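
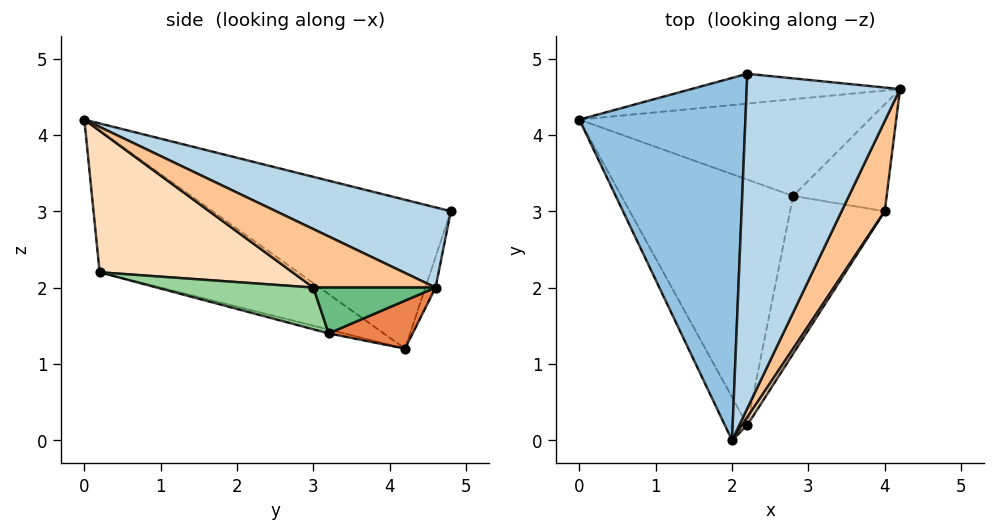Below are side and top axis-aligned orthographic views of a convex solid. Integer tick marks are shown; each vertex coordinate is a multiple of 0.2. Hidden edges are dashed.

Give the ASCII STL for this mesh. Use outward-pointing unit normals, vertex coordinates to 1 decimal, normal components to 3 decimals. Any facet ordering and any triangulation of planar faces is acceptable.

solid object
 facet normal -0.040 0.962 -0.272
  outer loop
   vertex 2.2 4.8 3.0
   vertex 4.2 4.6 2.0
   vertex 0.0 4.2 1.2
  endloop
 endfacet
 facet normal -0.653 0.209 0.728
  outer loop
   vertex 2.2 4.8 3.0
   vertex 0.0 4.2 1.2
   vertex 2.0 0.0 4.2
  endloop
 endfacet
 facet normal 0.454 0.198 0.869
  outer loop
   vertex 2.2 4.8 3.0
   vertex 2.0 0.0 4.2
   vertex 4.2 4.6 2.0
  endloop
 endfacet
 facet normal -0.853 -0.503 -0.136
  outer loop
   vertex 2.2 0.2 2.2
   vertex 2.0 0.0 4.2
   vertex 0.0 4.2 1.2
  endloop
 endfacet
 facet normal 0.158 0.251 -0.955
  outer loop
   vertex 2.8 3.2 1.4
   vertex 0.0 4.2 1.2
   vertex 4.2 4.6 2.0
  endloop
 endfacet
 facet normal -0.021 -0.254 -0.967
  outer loop
   vertex 2.8 3.2 1.4
   vertex 2.2 0.2 2.2
   vertex 0.0 4.2 1.2
  endloop
 endfacet
 facet normal 0.800 -0.100 0.591
  outer loop
   vertex 4.0 3.0 2.0
   vertex 4.2 4.6 2.0
   vertex 2.0 0.0 4.2
  endloop
 endfacet
 facet normal 0.842 -0.539 0.030
  outer loop
   vertex 4.0 3.0 2.0
   vertex 2.0 0.0 4.2
   vertex 2.2 0.2 2.2
  endloop
 endfacet
 facet normal 0.439 -0.055 -0.897
  outer loop
   vertex 4.0 3.0 2.0
   vertex 2.8 3.2 1.4
   vertex 4.2 4.6 2.0
  endloop
 endfacet
 facet normal 0.384 -0.309 -0.870
  outer loop
   vertex 4.0 3.0 2.0
   vertex 2.2 0.2 2.2
   vertex 2.8 3.2 1.4
  endloop
 endfacet
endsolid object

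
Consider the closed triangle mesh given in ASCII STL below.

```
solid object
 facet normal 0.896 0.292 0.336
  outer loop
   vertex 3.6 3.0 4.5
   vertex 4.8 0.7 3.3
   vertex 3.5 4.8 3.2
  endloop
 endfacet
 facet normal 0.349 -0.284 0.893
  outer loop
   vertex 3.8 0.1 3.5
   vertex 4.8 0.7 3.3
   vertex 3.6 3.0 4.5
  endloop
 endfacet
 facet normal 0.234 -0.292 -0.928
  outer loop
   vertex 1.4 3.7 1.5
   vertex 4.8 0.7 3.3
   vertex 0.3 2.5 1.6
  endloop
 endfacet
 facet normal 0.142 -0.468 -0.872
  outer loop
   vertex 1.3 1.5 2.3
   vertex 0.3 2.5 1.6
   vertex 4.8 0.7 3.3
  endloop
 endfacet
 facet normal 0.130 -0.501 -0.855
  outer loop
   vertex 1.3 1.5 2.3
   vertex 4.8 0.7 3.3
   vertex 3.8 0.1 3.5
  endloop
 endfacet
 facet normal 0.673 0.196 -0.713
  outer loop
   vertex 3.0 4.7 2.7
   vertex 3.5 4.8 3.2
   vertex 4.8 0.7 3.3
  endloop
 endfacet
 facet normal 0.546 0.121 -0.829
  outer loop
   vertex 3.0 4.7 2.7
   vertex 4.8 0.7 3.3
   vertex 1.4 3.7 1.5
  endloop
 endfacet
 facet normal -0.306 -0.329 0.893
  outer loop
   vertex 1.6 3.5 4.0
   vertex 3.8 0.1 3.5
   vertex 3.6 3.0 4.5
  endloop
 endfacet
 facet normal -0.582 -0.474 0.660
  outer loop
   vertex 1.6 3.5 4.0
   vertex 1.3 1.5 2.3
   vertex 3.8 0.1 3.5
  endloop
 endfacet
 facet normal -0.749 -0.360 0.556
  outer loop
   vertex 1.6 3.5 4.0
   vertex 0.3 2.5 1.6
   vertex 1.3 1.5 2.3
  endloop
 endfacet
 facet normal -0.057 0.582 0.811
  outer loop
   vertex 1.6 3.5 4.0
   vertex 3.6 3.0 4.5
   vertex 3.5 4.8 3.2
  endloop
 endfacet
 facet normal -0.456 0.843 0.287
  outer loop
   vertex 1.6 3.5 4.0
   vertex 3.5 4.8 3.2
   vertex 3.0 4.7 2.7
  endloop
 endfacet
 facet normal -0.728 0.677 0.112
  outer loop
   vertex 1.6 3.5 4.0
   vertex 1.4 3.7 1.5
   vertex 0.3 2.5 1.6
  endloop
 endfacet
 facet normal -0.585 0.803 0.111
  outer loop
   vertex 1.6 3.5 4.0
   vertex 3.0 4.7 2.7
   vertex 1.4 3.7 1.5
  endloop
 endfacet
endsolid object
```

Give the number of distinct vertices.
9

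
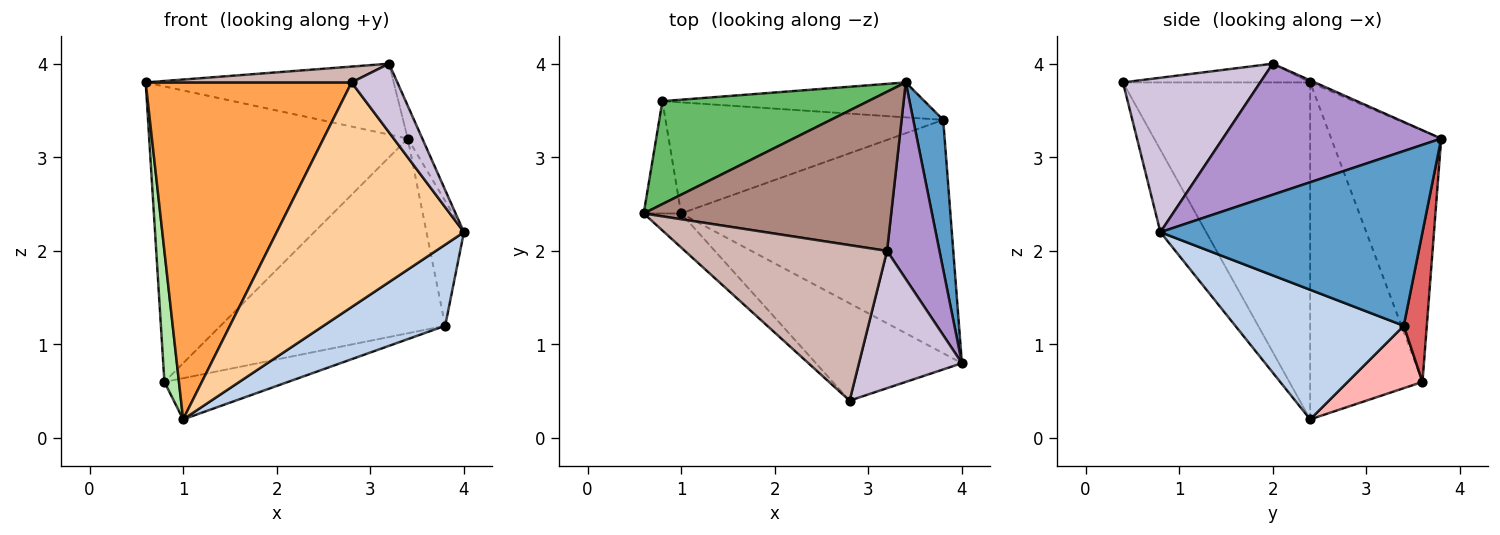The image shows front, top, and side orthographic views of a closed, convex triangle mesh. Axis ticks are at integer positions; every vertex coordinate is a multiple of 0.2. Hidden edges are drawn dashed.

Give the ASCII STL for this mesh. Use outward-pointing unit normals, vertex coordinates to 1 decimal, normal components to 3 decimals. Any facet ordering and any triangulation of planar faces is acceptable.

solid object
 facet normal 0.976 0.139 0.167
  outer loop
   vertex 3.8 3.4 1.2
   vertex 3.4 3.8 3.2
   vertex 4.0 0.8 2.2
  endloop
 endfacet
 facet normal 0.414 -0.299 -0.860
  outer loop
   vertex 3.8 3.4 1.2
   vertex 4.0 0.8 2.2
   vertex 1.0 2.4 0.2
  endloop
 endfacet
 facet normal -0.671 -0.738 -0.075
  outer loop
   vertex 2.8 0.4 3.8
   vertex 0.6 2.4 3.8
   vertex 1.0 2.4 0.2
  endloop
 endfacet
 facet normal -0.219 -0.895 -0.388
  outer loop
   vertex 2.8 0.4 3.8
   vertex 1.0 2.4 0.2
   vertex 4.0 0.8 2.2
  endloop
 endfacet
 facet normal -0.373 0.876 0.305
  outer loop
   vertex 0.8 3.6 0.6
   vertex 0.6 2.4 3.8
   vertex 3.4 3.8 3.2
  endloop
 endfacet
 facet normal -0.986 -0.128 -0.110
  outer loop
   vertex 0.8 3.6 0.6
   vertex 1.0 2.4 0.2
   vertex 0.6 2.4 3.8
  endloop
 endfacet
 facet normal 0.100 0.979 -0.176
  outer loop
   vertex 0.8 3.6 0.6
   vertex 3.4 3.8 3.2
   vertex 3.8 3.4 1.2
  endloop
 endfacet
 facet normal 0.206 0.340 -0.917
  outer loop
   vertex 0.8 3.6 0.6
   vertex 3.8 3.4 1.2
   vertex 1.0 2.4 0.2
  endloop
 endfacet
 facet normal 0.927 0.062 0.371
  outer loop
   vertex 3.2 2.0 4.0
   vertex 4.0 0.8 2.2
   vertex 3.4 3.8 3.2
  endloop
 endfacet
 facet normal 0.802 -0.267 0.535
  outer loop
   vertex 3.2 2.0 4.0
   vertex 2.8 0.4 3.8
   vertex 4.0 0.8 2.2
  endloop
 endfacet
 facet normal -0.008 0.407 0.913
  outer loop
   vertex 3.2 2.0 4.0
   vertex 3.4 3.8 3.2
   vertex 0.6 2.4 3.8
  endloop
 endfacet
 facet normal -0.092 -0.101 0.991
  outer loop
   vertex 3.2 2.0 4.0
   vertex 0.6 2.4 3.8
   vertex 2.8 0.4 3.8
  endloop
 endfacet
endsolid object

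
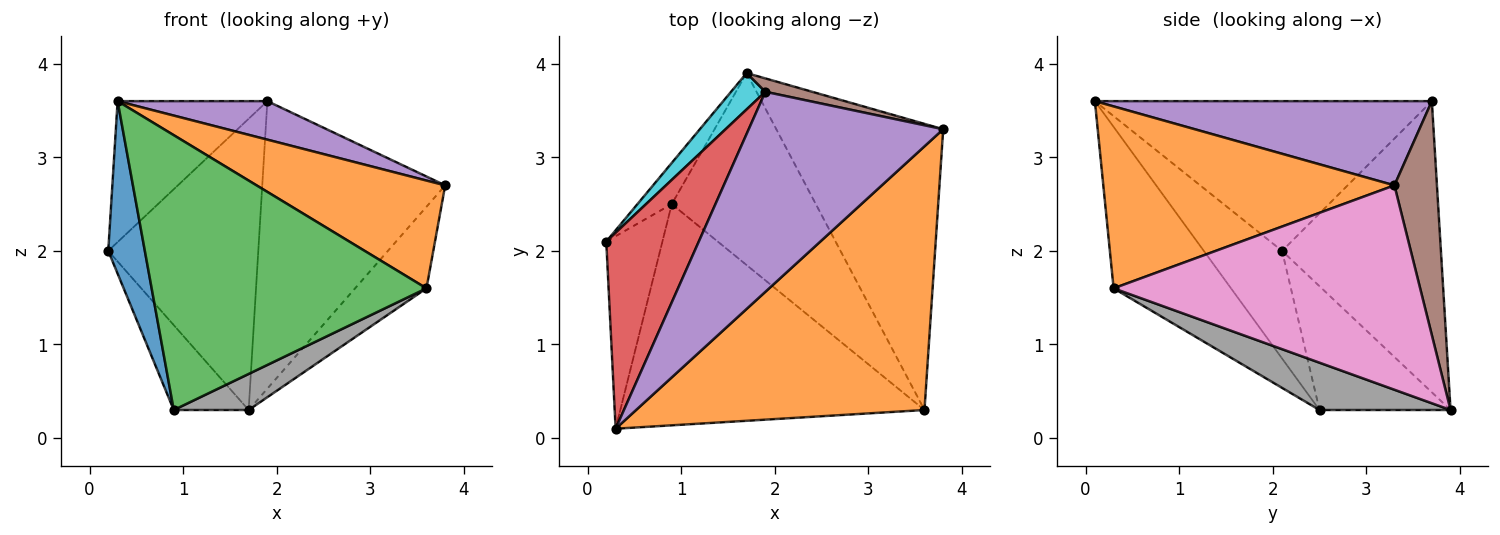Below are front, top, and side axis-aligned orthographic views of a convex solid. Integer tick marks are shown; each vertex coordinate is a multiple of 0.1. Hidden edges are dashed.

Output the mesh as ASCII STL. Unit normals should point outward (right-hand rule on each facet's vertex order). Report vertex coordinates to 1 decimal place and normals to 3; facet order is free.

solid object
 facet normal -0.819 -0.383 -0.427
  outer loop
   vertex 0.9 2.5 0.3
   vertex 0.3 0.1 3.6
   vertex 0.2 2.1 2.0
  endloop
 endfacet
 facet normal 0.504 -0.327 0.799
  outer loop
   vertex 3.6 0.3 1.6
   vertex 3.8 3.3 2.7
   vertex 0.3 0.1 3.6
  endloop
 endfacet
 facet normal -0.316 -0.739 -0.595
  outer loop
   vertex 3.6 0.3 1.6
   vertex 0.3 0.1 3.6
   vertex 0.9 2.5 0.3
  endloop
 endfacet
 facet normal -0.796 0.354 0.492
  outer loop
   vertex 1.9 3.7 3.6
   vertex 0.2 2.1 2.0
   vertex 0.3 0.1 3.6
  endloop
 endfacet
 facet normal 0.391 -0.174 0.904
  outer loop
   vertex 1.9 3.7 3.6
   vertex 0.3 0.1 3.6
   vertex 3.8 3.3 2.7
  endloop
 endfacet
 facet normal 0.226 0.973 0.045
  outer loop
   vertex 1.7 3.9 0.3
   vertex 1.9 3.7 3.6
   vertex 3.8 3.3 2.7
  endloop
 endfacet
 facet normal 0.762 0.177 -0.623
  outer loop
   vertex 1.7 3.9 0.3
   vertex 3.8 3.3 2.7
   vertex 3.6 0.3 1.6
  endloop
 endfacet
 facet normal 0.307 -0.176 -0.935
  outer loop
   vertex 1.7 3.9 0.3
   vertex 3.6 0.3 1.6
   vertex 0.9 2.5 0.3
  endloop
 endfacet
 facet normal -0.844 0.482 -0.234
  outer loop
   vertex 1.7 3.9 0.3
   vertex 0.9 2.5 0.3
   vertex 0.2 2.1 2.0
  endloop
 endfacet
 facet normal -0.724 0.684 0.085
  outer loop
   vertex 1.7 3.9 0.3
   vertex 0.2 2.1 2.0
   vertex 1.9 3.7 3.6
  endloop
 endfacet
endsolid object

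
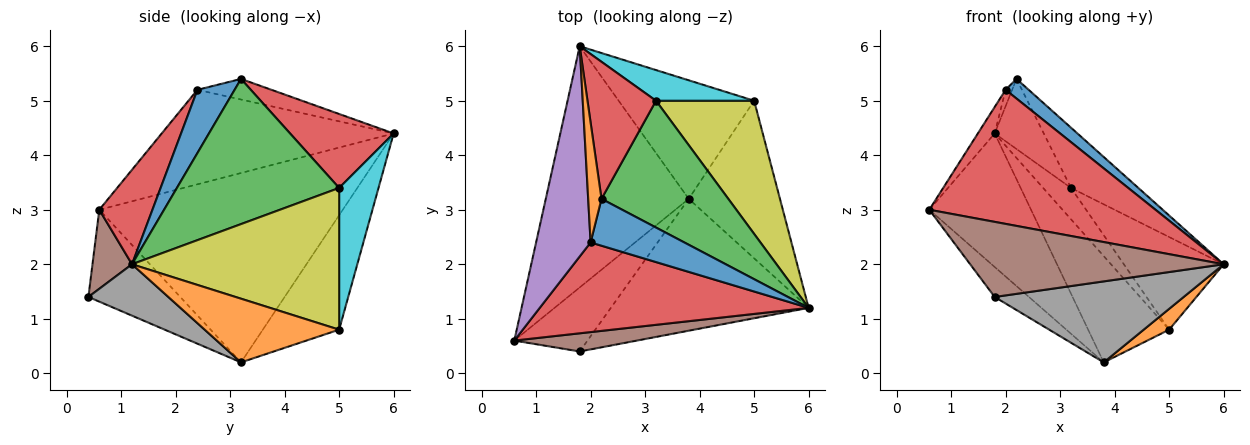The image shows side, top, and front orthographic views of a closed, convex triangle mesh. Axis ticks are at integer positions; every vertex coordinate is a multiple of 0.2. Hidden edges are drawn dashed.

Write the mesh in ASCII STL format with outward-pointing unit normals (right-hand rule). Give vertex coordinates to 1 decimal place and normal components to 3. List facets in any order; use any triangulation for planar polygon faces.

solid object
 facet normal -0.757 0.316 -0.571
  outer loop
   vertex 3.8 3.2 0.2
   vertex 0.6 0.6 3.0
   vertex 1.8 6.0 4.4
  endloop
 endfacet
 facet normal 0.569 -0.108 -0.815
  outer loop
   vertex 5.0 5.0 0.8
   vertex 6.0 1.2 2.0
   vertex 3.8 3.2 0.2
  endloop
 endfacet
 facet normal -0.532 0.565 -0.630
  outer loop
   vertex 5.0 5.0 0.8
   vertex 3.8 3.2 0.2
   vertex 1.8 6.0 4.4
  endloop
 endfacet
 facet normal 0.192 -0.816 0.546
  outer loop
   vertex 2.0 2.4 5.2
   vertex 0.6 0.6 3.0
   vertex 6.0 1.2 2.0
  endloop
 endfacet
 facet normal -0.864 0.063 0.499
  outer loop
   vertex 2.0 2.4 5.2
   vertex 1.8 6.0 4.4
   vertex 0.6 0.6 3.0
  endloop
 endfacet
 facet normal 0.150 -0.961 0.232
  outer loop
   vertex 1.8 0.4 1.4
   vertex 6.0 1.2 2.0
   vertex 0.6 0.6 3.0
  endloop
 endfacet
 facet normal -0.751 0.280 -0.598
  outer loop
   vertex 1.8 0.4 1.4
   vertex 0.6 0.6 3.0
   vertex 3.8 3.2 0.2
  endloop
 endfacet
 facet normal 0.216 -0.511 -0.832
  outer loop
   vertex 1.8 0.4 1.4
   vertex 3.8 3.2 0.2
   vertex 6.0 1.2 2.0
  endloop
 endfacet
 facet normal 0.764 0.368 0.529
  outer loop
   vertex 3.2 5.0 3.4
   vertex 6.0 1.2 2.0
   vertex 5.0 5.0 0.8
  endloop
 endfacet
 facet normal 0.711 0.503 0.492
  outer loop
   vertex 3.2 5.0 3.4
   vertex 5.0 5.0 0.8
   vertex 1.8 6.0 4.4
  endloop
 endfacet
 facet normal 0.528 -0.328 0.783
  outer loop
   vertex 2.2 3.2 5.4
   vertex 2.0 2.4 5.2
   vertex 6.0 1.2 2.0
  endloop
 endfacet
 facet normal -0.837 0.074 0.542
  outer loop
   vertex 2.2 3.2 5.4
   vertex 1.8 6.0 4.4
   vertex 2.0 2.4 5.2
  endloop
 endfacet
 facet normal 0.719 0.298 0.628
  outer loop
   vertex 2.2 3.2 5.4
   vertex 6.0 1.2 2.0
   vertex 3.2 5.0 3.4
  endloop
 endfacet
 facet normal 0.693 0.328 0.642
  outer loop
   vertex 2.2 3.2 5.4
   vertex 3.2 5.0 3.4
   vertex 1.8 6.0 4.4
  endloop
 endfacet
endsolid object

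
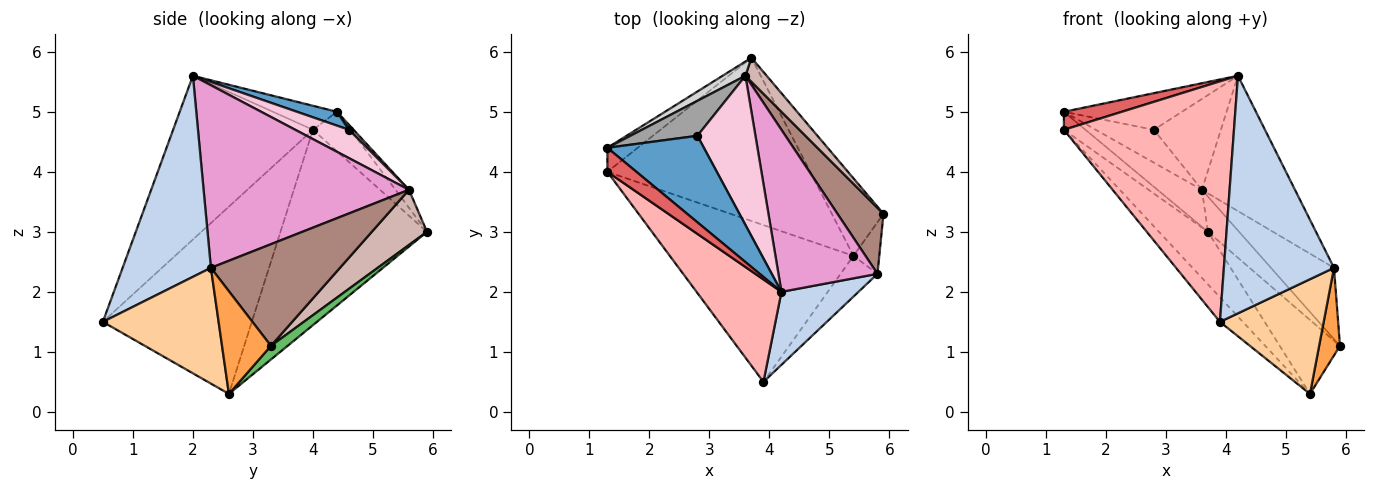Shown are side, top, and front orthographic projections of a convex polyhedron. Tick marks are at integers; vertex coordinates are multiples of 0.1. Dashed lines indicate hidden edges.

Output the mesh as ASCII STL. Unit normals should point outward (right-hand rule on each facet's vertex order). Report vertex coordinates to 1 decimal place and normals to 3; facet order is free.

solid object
 facet normal 0.131 0.387 0.913
  outer loop
   vertex 2.8 4.6 4.7
   vertex 1.3 4.4 5.0
   vertex 4.2 2.0 5.6
  endloop
 endfacet
 facet normal 0.608 -0.759 0.233
  outer loop
   vertex 5.8 2.3 2.4
   vertex 4.2 2.0 5.6
   vertex 3.9 0.5 1.5
  endloop
 endfacet
 facet normal 0.896 -0.383 -0.225
  outer loop
   vertex 5.8 2.3 2.4
   vertex 5.4 2.6 0.3
   vertex 5.9 3.3 1.1
  endloop
 endfacet
 facet normal 0.725 -0.649 -0.231
  outer loop
   vertex 5.8 2.3 2.4
   vertex 3.9 0.5 1.5
   vertex 5.4 2.6 0.3
  endloop
 endfacet
 facet normal 0.188 0.678 -0.711
  outer loop
   vertex 3.7 5.9 3.0
   vertex 5.9 3.3 1.1
   vertex 5.4 2.6 0.3
  endloop
 endfacet
 facet normal -0.710 0.109 -0.696
  outer loop
   vertex 1.3 4.0 4.7
   vertex 5.4 2.6 0.3
   vertex 3.9 0.5 1.5
  endloop
 endfacet
 facet normal -0.552 -0.500 0.667
  outer loop
   vertex 1.3 4.0 4.7
   vertex 4.2 2.0 5.6
   vertex 1.3 4.4 5.0
  endloop
 endfacet
 facet normal -0.603 -0.734 0.313
  outer loop
   vertex 1.3 4.0 4.7
   vertex 3.9 0.5 1.5
   vertex 4.2 2.0 5.6
  endloop
 endfacet
 facet normal -0.721 0.416 -0.554
  outer loop
   vertex 1.3 4.0 4.7
   vertex 1.3 4.4 5.0
   vertex 3.7 5.9 3.0
  endloop
 endfacet
 facet normal -0.676 0.226 -0.702
  outer loop
   vertex 1.3 4.0 4.7
   vertex 3.7 5.9 3.0
   vertex 5.4 2.6 0.3
  endloop
 endfacet
 facet normal 0.832 0.407 0.377
  outer loop
   vertex 3.6 5.6 3.7
   vertex 5.8 2.3 2.4
   vertex 5.9 3.3 1.1
  endloop
 endfacet
 facet normal 0.826 0.466 0.318
  outer loop
   vertex 3.6 5.6 3.7
   vertex 5.9 3.3 1.1
   vertex 3.7 5.9 3.0
  endloop
 endfacet
 facet normal 0.817 0.370 0.443
  outer loop
   vertex 3.6 5.6 3.7
   vertex 4.2 2.0 5.6
   vertex 5.8 2.3 2.4
  endloop
 endfacet
 facet normal 0.385 0.480 0.788
  outer loop
   vertex 3.6 5.6 3.7
   vertex 2.8 4.6 4.7
   vertex 4.2 2.0 5.6
  endloop
 endfacet
 facet normal 0.054 0.684 0.727
  outer loop
   vertex 3.6 5.6 3.7
   vertex 1.3 4.4 5.0
   vertex 2.8 4.6 4.7
  endloop
 endfacet
 facet normal -0.273 0.898 0.346
  outer loop
   vertex 3.6 5.6 3.7
   vertex 3.7 5.9 3.0
   vertex 1.3 4.4 5.0
  endloop
 endfacet
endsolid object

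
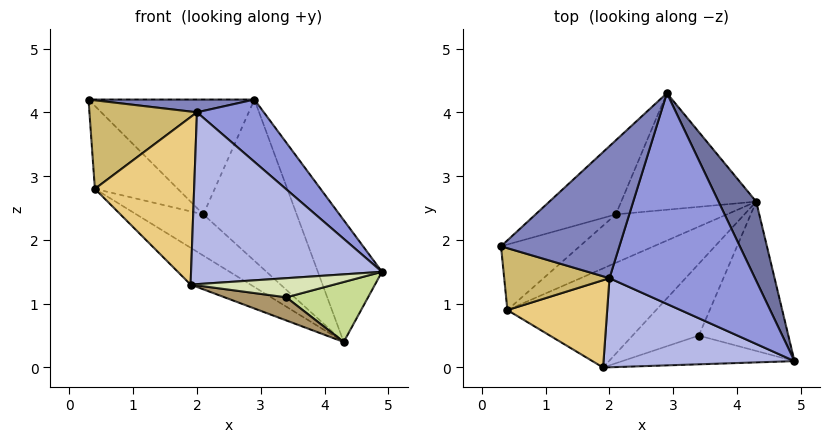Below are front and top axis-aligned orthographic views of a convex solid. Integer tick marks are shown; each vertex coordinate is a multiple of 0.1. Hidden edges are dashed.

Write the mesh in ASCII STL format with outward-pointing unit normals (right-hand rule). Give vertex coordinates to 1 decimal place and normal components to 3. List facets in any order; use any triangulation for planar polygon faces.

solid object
 facet normal 0.928 0.312 0.202
  outer loop
   vertex 4.3 2.6 0.4
   vertex 2.9 4.3 4.2
   vertex 4.9 0.1 1.5
  endloop
 endfacet
 facet normal 0.088 -0.096 0.991
  outer loop
   vertex 2.0 1.4 4.0
   vertex 2.9 4.3 4.2
   vertex 0.3 1.9 4.2
  endloop
 endfacet
 facet normal 0.573 -0.232 0.786
  outer loop
   vertex 2.0 1.4 4.0
   vertex 4.9 0.1 1.5
   vertex 2.9 4.3 4.2
  endloop
 endfacet
 facet normal -0.001 -0.888 0.460
  outer loop
   vertex 2.0 1.4 4.0
   vertex 1.9 0.0 1.3
   vertex 4.9 0.1 1.5
  endloop
 endfacet
 facet normal -0.613 0.664 -0.428
  outer loop
   vertex 2.1 2.4 2.4
   vertex 0.3 1.9 4.2
   vertex 2.9 4.3 4.2
  endloop
 endfacet
 facet normal -0.518 0.693 -0.501
  outer loop
   vertex 2.1 2.4 2.4
   vertex 2.9 4.3 4.2
   vertex 4.3 2.6 0.4
  endloop
 endfacet
 facet normal 0.146 -0.369 -0.918
  outer loop
   vertex 3.4 0.5 1.1
   vertex 4.3 2.6 0.4
   vertex 4.9 0.1 1.5
  endloop
 endfacet
 facet normal 0.074 -0.553 -0.830
  outer loop
   vertex 3.4 0.5 1.1
   vertex 4.9 0.1 1.5
   vertex 1.9 0.0 1.3
  endloop
 endfacet
 facet normal -0.025 -0.307 -0.952
  outer loop
   vertex 3.4 0.5 1.1
   vertex 1.9 0.0 1.3
   vertex 4.3 2.6 0.4
  endloop
 endfacet
 facet normal -0.171 -0.807 0.565
  outer loop
   vertex 0.4 0.9 2.8
   vertex 2.0 1.4 4.0
   vertex 0.3 1.9 4.2
  endloop
 endfacet
 facet normal -0.070 -0.885 0.461
  outer loop
   vertex 0.4 0.9 2.8
   vertex 1.9 0.0 1.3
   vertex 2.0 1.4 4.0
  endloop
 endfacet
 facet normal -0.642 0.601 -0.475
  outer loop
   vertex 0.4 0.9 2.8
   vertex 0.3 1.9 4.2
   vertex 2.1 2.4 2.4
  endloop
 endfacet
 facet normal -0.589 0.281 -0.758
  outer loop
   vertex 0.4 0.9 2.8
   vertex 4.3 2.6 0.4
   vertex 1.9 0.0 1.3
  endloop
 endfacet
 facet normal -0.601 0.518 -0.609
  outer loop
   vertex 0.4 0.9 2.8
   vertex 2.1 2.4 2.4
   vertex 4.3 2.6 0.4
  endloop
 endfacet
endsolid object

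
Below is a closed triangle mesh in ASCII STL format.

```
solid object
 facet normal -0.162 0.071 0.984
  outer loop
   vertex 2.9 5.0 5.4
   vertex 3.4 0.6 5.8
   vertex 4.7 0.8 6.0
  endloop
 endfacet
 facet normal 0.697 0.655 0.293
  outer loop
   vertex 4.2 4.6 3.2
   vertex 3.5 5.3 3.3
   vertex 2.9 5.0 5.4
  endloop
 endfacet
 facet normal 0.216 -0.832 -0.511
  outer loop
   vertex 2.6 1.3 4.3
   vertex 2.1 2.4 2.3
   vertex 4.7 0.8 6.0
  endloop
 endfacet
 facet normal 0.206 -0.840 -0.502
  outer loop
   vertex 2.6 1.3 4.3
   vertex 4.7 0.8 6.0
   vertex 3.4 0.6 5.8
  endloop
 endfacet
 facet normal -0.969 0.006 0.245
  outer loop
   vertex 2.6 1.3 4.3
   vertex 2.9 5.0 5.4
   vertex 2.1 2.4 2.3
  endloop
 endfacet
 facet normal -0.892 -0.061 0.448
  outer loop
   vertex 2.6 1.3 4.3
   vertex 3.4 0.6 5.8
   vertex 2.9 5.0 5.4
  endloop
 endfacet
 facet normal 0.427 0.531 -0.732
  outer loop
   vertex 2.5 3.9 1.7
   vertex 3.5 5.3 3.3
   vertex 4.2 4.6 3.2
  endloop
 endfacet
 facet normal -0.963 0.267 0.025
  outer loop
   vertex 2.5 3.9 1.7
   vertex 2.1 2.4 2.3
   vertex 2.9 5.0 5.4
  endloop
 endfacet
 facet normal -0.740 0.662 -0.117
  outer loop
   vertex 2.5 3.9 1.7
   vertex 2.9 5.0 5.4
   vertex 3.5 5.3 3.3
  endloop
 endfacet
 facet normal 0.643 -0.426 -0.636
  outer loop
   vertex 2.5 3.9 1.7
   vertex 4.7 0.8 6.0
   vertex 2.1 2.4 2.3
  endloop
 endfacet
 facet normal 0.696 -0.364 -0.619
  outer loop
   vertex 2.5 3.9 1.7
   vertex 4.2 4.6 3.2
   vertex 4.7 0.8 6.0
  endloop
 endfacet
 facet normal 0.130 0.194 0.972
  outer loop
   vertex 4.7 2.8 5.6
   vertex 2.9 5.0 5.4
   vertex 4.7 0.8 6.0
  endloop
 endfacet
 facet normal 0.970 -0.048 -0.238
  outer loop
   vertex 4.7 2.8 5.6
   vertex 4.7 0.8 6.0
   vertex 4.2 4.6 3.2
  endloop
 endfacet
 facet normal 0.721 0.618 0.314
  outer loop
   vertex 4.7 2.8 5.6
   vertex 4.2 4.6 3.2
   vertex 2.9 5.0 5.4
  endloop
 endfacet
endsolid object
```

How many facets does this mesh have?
14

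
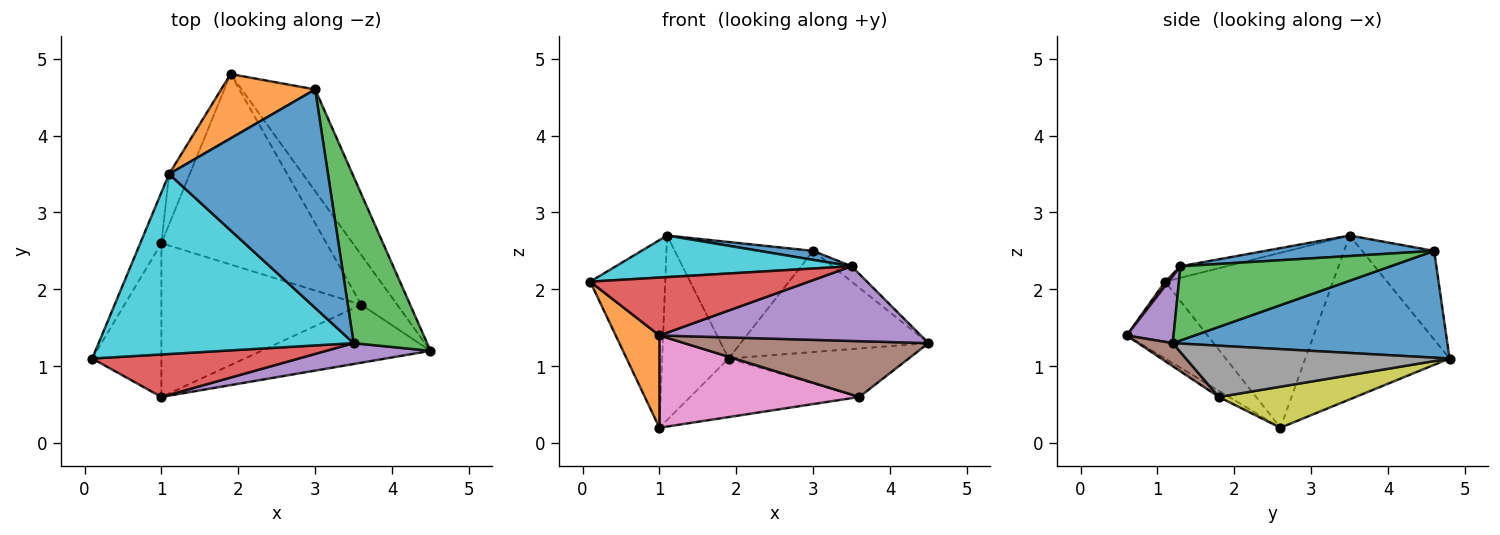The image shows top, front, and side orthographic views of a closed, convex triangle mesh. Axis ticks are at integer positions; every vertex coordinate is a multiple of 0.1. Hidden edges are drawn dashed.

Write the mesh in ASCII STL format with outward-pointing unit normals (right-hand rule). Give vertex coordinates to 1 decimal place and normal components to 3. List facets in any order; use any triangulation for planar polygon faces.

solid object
 facet normal 0.718 0.491 -0.494
  outer loop
   vertex 3.0 4.6 2.5
   vertex 4.5 1.2 1.3
   vertex 1.9 4.8 1.1
  endloop
 endfacet
 facet normal -0.690 -0.372 -0.621
  outer loop
   vertex 1.0 0.6 1.4
   vertex 0.1 1.1 2.1
   vertex 1.0 2.6 0.2
  endloop
 endfacet
 facet normal 0.709 0.065 0.702
  outer loop
   vertex 3.5 1.3 2.3
   vertex 4.5 1.2 1.3
   vertex 3.0 4.6 2.5
  endloop
 endfacet
 facet normal 0.013 -0.806 0.592
  outer loop
   vertex 3.5 1.3 2.3
   vertex 0.1 1.1 2.1
   vertex 1.0 0.6 1.4
  endloop
 endfacet
 facet normal 0.170 -0.949 0.265
  outer loop
   vertex 3.5 1.3 2.3
   vertex 1.0 0.6 1.4
   vertex 4.5 1.2 1.3
  endloop
 endfacet
 facet normal 0.098 -0.690 -0.717
  outer loop
   vertex 3.6 1.8 0.6
   vertex 4.5 1.2 1.3
   vertex 1.0 0.6 1.4
  endloop
 endfacet
 facet normal -0.026 -0.514 -0.857
  outer loop
   vertex 3.6 1.8 0.6
   vertex 1.0 0.6 1.4
   vertex 1.0 2.6 0.2
  endloop
 endfacet
 facet normal 0.715 0.488 -0.500
  outer loop
   vertex 3.6 1.8 0.6
   vertex 1.9 4.8 1.1
   vertex 4.5 1.2 1.3
  endloop
 endfacet
 facet normal 0.231 0.286 -0.930
  outer loop
   vertex 3.6 1.8 0.6
   vertex 1.0 2.6 0.2
   vertex 1.9 4.8 1.1
  endloop
 endfacet
 facet normal -0.044 -0.225 0.973
  outer loop
   vertex 1.1 3.5 2.7
   vertex 0.1 1.1 2.1
   vertex 3.5 1.3 2.3
  endloop
 endfacet
 facet normal 0.128 -0.041 0.991
  outer loop
   vertex 1.1 3.5 2.7
   vertex 3.5 1.3 2.3
   vertex 3.0 4.6 2.5
  endloop
 endfacet
 facet normal -0.415 0.797 0.440
  outer loop
   vertex 1.1 3.5 2.7
   vertex 3.0 4.6 2.5
   vertex 1.9 4.8 1.1
  endloop
 endfacet
 facet normal -0.907 0.406 -0.110
  outer loop
   vertex 1.1 3.5 2.7
   vertex 1.0 2.6 0.2
   vertex 0.1 1.1 2.1
  endloop
 endfacet
 facet normal -0.902 0.416 -0.114
  outer loop
   vertex 1.1 3.5 2.7
   vertex 1.9 4.8 1.1
   vertex 1.0 2.6 0.2
  endloop
 endfacet
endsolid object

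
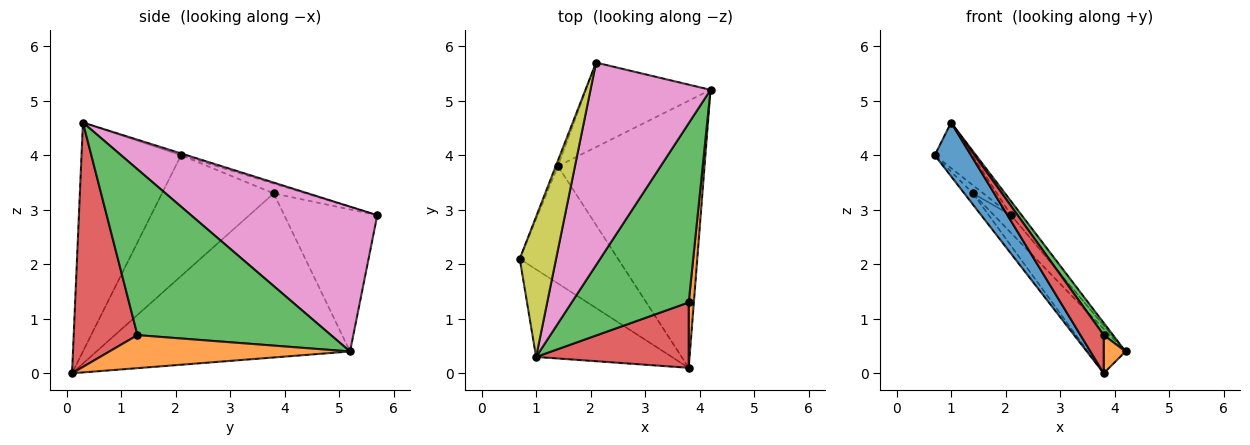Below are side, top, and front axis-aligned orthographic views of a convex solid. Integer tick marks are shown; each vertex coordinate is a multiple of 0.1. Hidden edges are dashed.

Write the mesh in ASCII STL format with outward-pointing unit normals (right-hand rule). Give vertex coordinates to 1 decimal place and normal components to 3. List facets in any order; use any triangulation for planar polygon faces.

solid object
 facet normal -0.821 -0.299 -0.487
  outer loop
   vertex 1.0 0.3 4.6
   vertex 0.7 2.1 4.0
   vertex 3.8 0.1 0.0
  endloop
 endfacet
 facet normal 0.984 -0.089 0.153
  outer loop
   vertex 3.8 1.3 0.7
   vertex 3.8 0.1 0.0
   vertex 4.2 5.2 0.4
  endloop
 endfacet
 facet normal 0.816 -0.039 0.576
  outer loop
   vertex 3.8 1.3 0.7
   vertex 4.2 5.2 0.4
   vertex 1.0 0.3 4.6
  endloop
 endfacet
 facet normal 0.810 -0.295 0.506
  outer loop
   vertex 3.8 1.3 0.7
   vertex 1.0 0.3 4.6
   vertex 3.8 0.1 0.0
  endloop
 endfacet
 facet normal -0.774 0.059 -0.630
  outer loop
   vertex 1.4 3.8 3.3
   vertex 3.8 0.1 0.0
   vertex 0.7 2.1 4.0
  endloop
 endfacet
 facet normal -0.741 0.110 -0.662
  outer loop
   vertex 1.4 3.8 3.3
   vertex 4.2 5.2 0.4
   vertex 3.8 0.1 0.0
  endloop
 endfacet
 facet normal 0.769 0.044 0.637
  outer loop
   vertex 2.1 5.7 2.9
   vertex 1.0 0.3 4.6
   vertex 4.2 5.2 0.4
  endloop
 endfacet
 facet normal -0.745 0.137 -0.653
  outer loop
   vertex 2.1 5.7 2.9
   vertex 4.2 5.2 0.4
   vertex 1.4 3.8 3.3
  endloop
 endfacet
 facet normal -0.047 0.309 0.950
  outer loop
   vertex 2.1 5.7 2.9
   vertex 0.7 2.1 4.0
   vertex 1.0 0.3 4.6
  endloop
 endfacet
 facet normal -0.932 0.301 -0.201
  outer loop
   vertex 2.1 5.7 2.9
   vertex 1.4 3.8 3.3
   vertex 0.7 2.1 4.0
  endloop
 endfacet
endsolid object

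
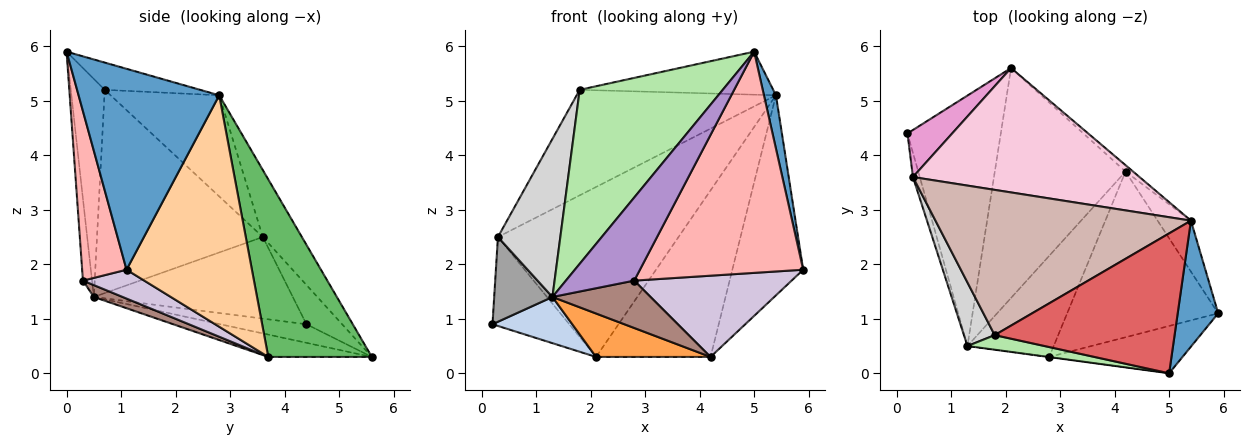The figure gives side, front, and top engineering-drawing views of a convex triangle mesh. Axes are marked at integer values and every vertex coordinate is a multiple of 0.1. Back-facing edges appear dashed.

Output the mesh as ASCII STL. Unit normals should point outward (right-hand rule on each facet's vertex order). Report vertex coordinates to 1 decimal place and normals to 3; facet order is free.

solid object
 facet normal 0.977 -0.083 0.197
  outer loop
   vertex 5.4 2.8 5.1
   vertex 5.0 0.0 5.9
   vertex 5.9 1.1 1.9
  endloop
 endfacet
 facet normal -0.192 -0.178 -0.965
  outer loop
   vertex 1.3 0.5 1.4
   vertex 0.2 4.4 0.9
   vertex 2.1 5.6 0.3
  endloop
 endfacet
 facet normal -0.166 -0.183 -0.969
  outer loop
   vertex 4.2 3.7 0.3
   vertex 1.3 0.5 1.4
   vertex 2.1 5.6 0.3
  endloop
 endfacet
 facet normal 0.864 0.488 -0.124
  outer loop
   vertex 4.2 3.7 0.3
   vertex 5.4 2.8 5.1
   vertex 5.9 1.1 1.9
  endloop
 endfacet
 facet normal 0.671 0.741 -0.029
  outer loop
   vertex 4.2 3.7 0.3
   vertex 2.1 5.6 0.3
   vertex 5.4 2.8 5.1
  endloop
 endfacet
 facet normal -0.230 -0.970 0.081
  outer loop
   vertex 1.8 0.7 5.2
   vertex 1.3 0.5 1.4
   vertex 5.0 0.0 5.9
  endloop
 endfacet
 facet normal -0.143 0.291 0.946
  outer loop
   vertex 1.8 0.7 5.2
   vertex 5.0 0.0 5.9
   vertex 5.4 2.8 5.1
  endloop
 endfacet
 facet normal 0.257 -0.945 -0.202
  outer loop
   vertex 2.8 0.3 1.7
   vertex 5.9 1.1 1.9
   vertex 5.0 0.0 5.9
  endloop
 endfacet
 facet normal -0.132 -0.991 -0.002
  outer loop
   vertex 2.8 0.3 1.7
   vertex 5.0 0.0 5.9
   vertex 1.3 0.5 1.4
  endloop
 endfacet
 facet normal 0.169 -0.434 -0.885
  outer loop
   vertex 2.8 0.3 1.7
   vertex 4.2 3.7 0.3
   vertex 5.9 1.1 1.9
  endloop
 endfacet
 facet normal 0.124 -0.421 -0.899
  outer loop
   vertex 2.8 0.3 1.7
   vertex 1.3 0.5 1.4
   vertex 4.2 3.7 0.3
  endloop
 endfacet
 facet normal -0.305 0.560 0.771
  outer loop
   vertex 0.3 3.6 2.5
   vertex 1.8 0.7 5.2
   vertex 5.4 2.8 5.1
  endloop
 endfacet
 facet normal -0.380 0.818 0.433
  outer loop
   vertex 0.3 3.6 2.5
   vertex 2.1 5.6 0.3
   vertex 0.2 4.4 0.9
  endloop
 endfacet
 facet normal -0.172 0.795 0.582
  outer loop
   vertex 0.3 3.6 2.5
   vertex 5.4 2.8 5.1
   vertex 2.1 5.6 0.3
  endloop
 endfacet
 facet normal -0.957 -0.280 -0.080
  outer loop
   vertex 0.3 3.6 2.5
   vertex 0.2 4.4 0.9
   vertex 1.3 0.5 1.4
  endloop
 endfacet
 facet normal -0.927 -0.349 0.140
  outer loop
   vertex 0.3 3.6 2.5
   vertex 1.3 0.5 1.4
   vertex 1.8 0.7 5.2
  endloop
 endfacet
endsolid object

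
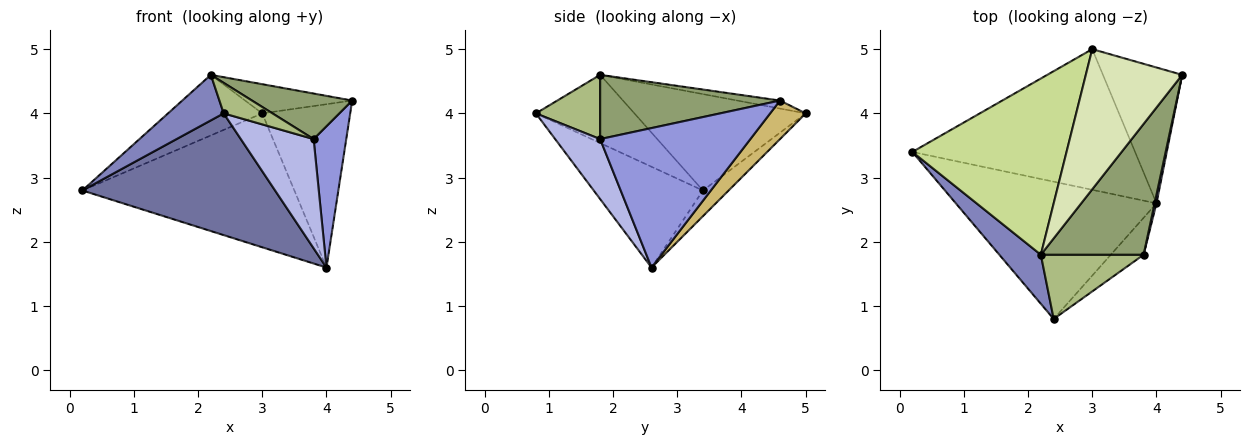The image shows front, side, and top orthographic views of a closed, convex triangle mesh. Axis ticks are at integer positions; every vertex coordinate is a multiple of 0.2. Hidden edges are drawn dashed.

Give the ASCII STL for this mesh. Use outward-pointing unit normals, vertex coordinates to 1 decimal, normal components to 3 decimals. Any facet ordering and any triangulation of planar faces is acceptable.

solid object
 facet normal -0.352 -0.621 -0.700
  outer loop
   vertex 4.0 2.6 1.6
   vertex 2.4 0.8 4.0
   vertex 0.2 3.4 2.8
  endloop
 endfacet
 facet normal -0.769 -0.435 0.468
  outer loop
   vertex 2.2 1.8 4.6
   vertex 0.2 3.4 2.8
   vertex 2.4 0.8 4.0
  endloop
 endfacet
 facet normal 0.977 -0.212 0.013
  outer loop
   vertex 3.8 1.8 3.6
   vertex 4.0 2.6 1.6
   vertex 4.4 4.6 4.2
  endloop
 endfacet
 facet normal 0.505 -0.818 -0.277
  outer loop
   vertex 3.8 1.8 3.6
   vertex 2.4 0.8 4.0
   vertex 4.0 2.6 1.6
  endloop
 endfacet
 facet normal 0.508 -0.283 0.813
  outer loop
   vertex 3.8 1.8 3.6
   vertex 4.4 4.6 4.2
   vertex 2.2 1.8 4.6
  endloop
 endfacet
 facet normal 0.492 -0.374 0.787
  outer loop
   vertex 3.8 1.8 3.6
   vertex 2.2 1.8 4.6
   vertex 2.4 0.8 4.0
  endloop
 endfacet
 facet normal -0.509 0.280 0.814
  outer loop
   vertex 3.0 5.0 4.0
   vertex 0.2 3.4 2.8
   vertex 2.2 1.8 4.6
  endloop
 endfacet
 facet normal -0.081 0.203 0.976
  outer loop
   vertex 3.0 5.0 4.0
   vertex 2.2 1.8 4.6
   vertex 4.4 4.6 4.2
  endloop
 endfacet
 facet normal -0.083 0.687 -0.722
  outer loop
   vertex 3.0 5.0 4.0
   vertex 4.0 2.6 1.6
   vertex 0.2 3.4 2.8
  endloop
 endfacet
 facet normal 0.297 0.734 -0.610
  outer loop
   vertex 3.0 5.0 4.0
   vertex 4.4 4.6 4.2
   vertex 4.0 2.6 1.6
  endloop
 endfacet
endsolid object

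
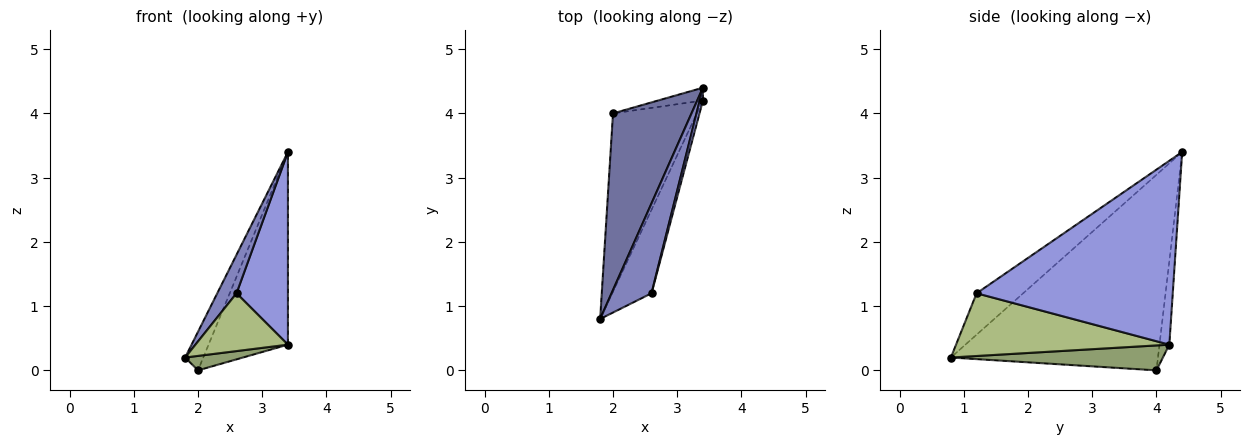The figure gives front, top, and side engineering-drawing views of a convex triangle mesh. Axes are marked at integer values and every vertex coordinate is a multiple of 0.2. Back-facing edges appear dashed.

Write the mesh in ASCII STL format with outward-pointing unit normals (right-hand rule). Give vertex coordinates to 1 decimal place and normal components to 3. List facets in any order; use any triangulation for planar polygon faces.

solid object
 facet normal -0.925 0.081 0.371
  outer loop
   vertex 2.0 4.0 0.0
   vertex 1.8 0.8 0.2
   vertex 3.4 4.4 3.4
  endloop
 endfacet
 facet normal -0.689 -0.285 0.666
  outer loop
   vertex 2.6 1.2 1.2
   vertex 3.4 4.4 3.4
   vertex 1.8 0.8 0.2
  endloop
 endfacet
 facet normal 0.967 -0.253 0.017
  outer loop
   vertex 3.4 4.2 0.4
   vertex 3.4 4.4 3.4
   vertex 2.6 1.2 1.2
  endloop
 endfacet
 facet normal -0.123 0.990 -0.066
  outer loop
   vertex 3.4 4.2 0.4
   vertex 2.0 4.0 0.0
   vertex 3.4 4.4 3.4
  endloop
 endfacet
 facet normal 0.284 -0.077 -0.956
  outer loop
   vertex 3.4 4.2 0.4
   vertex 1.8 0.8 0.2
   vertex 2.0 4.0 0.0
  endloop
 endfacet
 facet normal 0.795 -0.345 -0.498
  outer loop
   vertex 3.4 4.2 0.4
   vertex 2.6 1.2 1.2
   vertex 1.8 0.8 0.2
  endloop
 endfacet
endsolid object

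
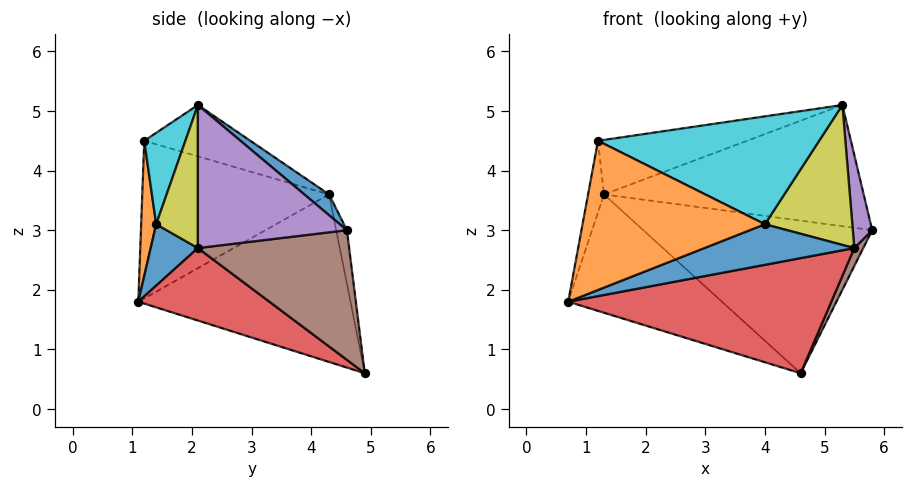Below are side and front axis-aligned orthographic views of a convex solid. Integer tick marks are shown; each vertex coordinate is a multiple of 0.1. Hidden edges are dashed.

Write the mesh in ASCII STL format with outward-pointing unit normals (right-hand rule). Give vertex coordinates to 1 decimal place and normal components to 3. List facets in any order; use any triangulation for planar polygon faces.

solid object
 facet normal 0.060 0.635 0.770
  outer loop
   vertex 1.3 4.3 3.6
   vertex 5.3 2.1 5.1
   vertex 5.8 4.6 3.0
  endloop
 endfacet
 facet normal -0.641 0.464 -0.612
  outer loop
   vertex 1.3 4.3 3.6
   vertex 4.6 4.9 0.6
   vertex 0.7 1.1 1.8
  endloop
 endfacet
 facet normal -0.046 0.988 0.147
  outer loop
   vertex 1.3 4.3 3.6
   vertex 5.8 4.6 3.0
   vertex 4.6 4.9 0.6
  endloop
 endfacet
 facet normal 0.261 -0.524 -0.811
  outer loop
   vertex 5.5 2.1 2.7
   vertex 0.7 1.1 1.8
   vertex 4.6 4.9 0.6
  endloop
 endfacet
 facet normal 0.988 -0.128 0.082
  outer loop
   vertex 5.5 2.1 2.7
   vertex 5.8 4.6 3.0
   vertex 5.3 2.1 5.1
  endloop
 endfacet
 facet normal 0.891 -0.053 -0.452
  outer loop
   vertex 5.5 2.1 2.7
   vertex 4.6 4.9 0.6
   vertex 5.8 4.6 3.0
  endloop
 endfacet
 facet normal -0.980 0.083 0.178
  outer loop
   vertex 1.2 1.2 4.5
   vertex 1.3 4.3 3.6
   vertex 0.7 1.1 1.8
  endloop
 endfacet
 facet normal -0.199 0.279 0.939
  outer loop
   vertex 1.2 1.2 4.5
   vertex 5.3 2.1 5.1
   vertex 1.3 4.3 3.6
  endloop
 endfacet
 facet normal 0.430 -0.902 0.036
  outer loop
   vertex 4.0 1.4 3.1
   vertex 5.5 2.1 2.7
   vertex 5.3 2.1 5.1
  endloop
 endfacet
 facet normal 0.178 -0.959 0.220
  outer loop
   vertex 4.0 1.4 3.1
   vertex 5.3 2.1 5.1
   vertex 1.2 1.2 4.5
  endloop
 endfacet
 facet normal 0.264 -0.838 -0.477
  outer loop
   vertex 4.0 1.4 3.1
   vertex 0.7 1.1 1.8
   vertex 5.5 2.1 2.7
  endloop
 endfacet
 facet normal 0.082 -0.996 0.022
  outer loop
   vertex 4.0 1.4 3.1
   vertex 1.2 1.2 4.5
   vertex 0.7 1.1 1.8
  endloop
 endfacet
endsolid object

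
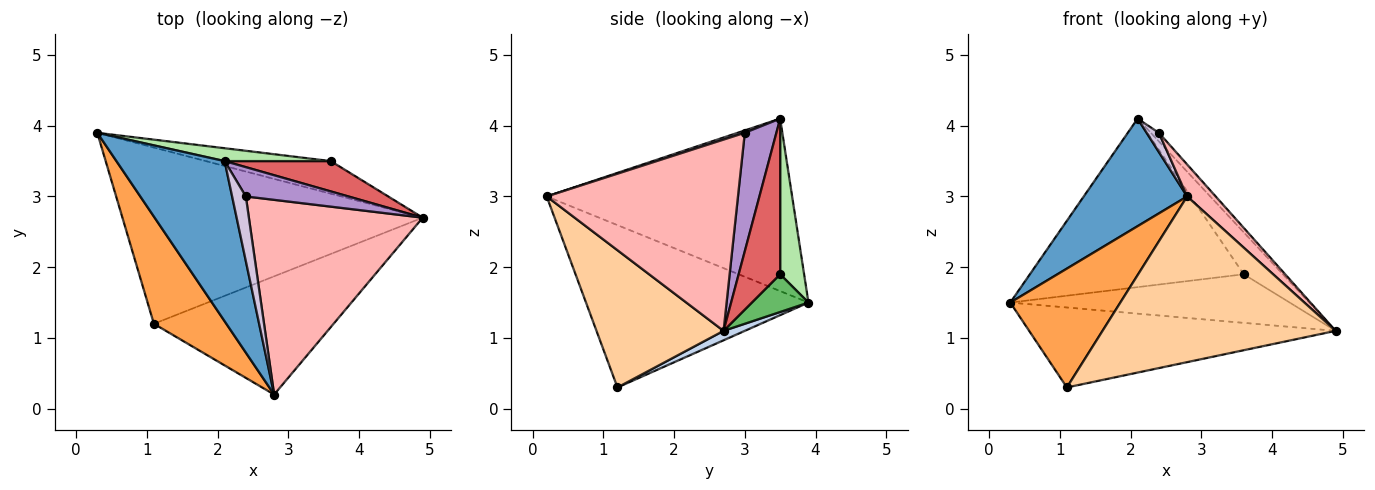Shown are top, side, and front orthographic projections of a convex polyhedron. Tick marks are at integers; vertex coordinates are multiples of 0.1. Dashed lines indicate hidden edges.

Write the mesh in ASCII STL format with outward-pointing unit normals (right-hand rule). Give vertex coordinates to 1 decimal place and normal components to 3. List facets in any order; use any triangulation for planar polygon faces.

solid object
 facet normal -0.798 -0.336 0.501
  outer loop
   vertex 2.1 3.5 4.1
   vertex 0.3 3.9 1.5
   vertex 2.8 0.2 3.0
  endloop
 endfacet
 facet normal 0.029 0.413 -0.910
  outer loop
   vertex 1.1 1.2 0.3
   vertex 0.3 3.9 1.5
   vertex 4.9 2.7 1.1
  endloop
 endfacet
 facet normal -0.832 -0.412 0.371
  outer loop
   vertex 1.1 1.2 0.3
   vertex 2.8 0.2 3.0
   vertex 0.3 3.9 1.5
  endloop
 endfacet
 facet normal 0.405 -0.744 -0.531
  outer loop
   vertex 1.1 1.2 0.3
   vertex 4.9 2.7 1.1
   vertex 2.8 0.2 3.0
  endloop
 endfacet
 facet normal 0.166 0.819 -0.549
  outer loop
   vertex 3.6 3.5 1.9
   vertex 4.9 2.7 1.1
   vertex 0.3 3.9 1.5
  endloop
 endfacet
 facet normal 0.111 0.991 0.076
  outer loop
   vertex 3.6 3.5 1.9
   vertex 0.3 3.9 1.5
   vertex 2.1 3.5 4.1
  endloop
 endfacet
 facet normal 0.652 0.615 0.444
  outer loop
   vertex 3.6 3.5 1.9
   vertex 2.1 3.5 4.1
   vertex 4.9 2.7 1.1
  endloop
 endfacet
 facet normal 0.736 -0.110 0.669
  outer loop
   vertex 2.4 3.0 3.9
   vertex 2.8 0.2 3.0
   vertex 4.9 2.7 1.1
  endloop
 endfacet
 facet normal 0.743 0.188 0.643
  outer loop
   vertex 2.4 3.0 3.9
   vertex 4.9 2.7 1.1
   vertex 2.1 3.5 4.1
  endloop
 endfacet
 facet normal 0.163 -0.281 0.946
  outer loop
   vertex 2.4 3.0 3.9
   vertex 2.1 3.5 4.1
   vertex 2.8 0.2 3.0
  endloop
 endfacet
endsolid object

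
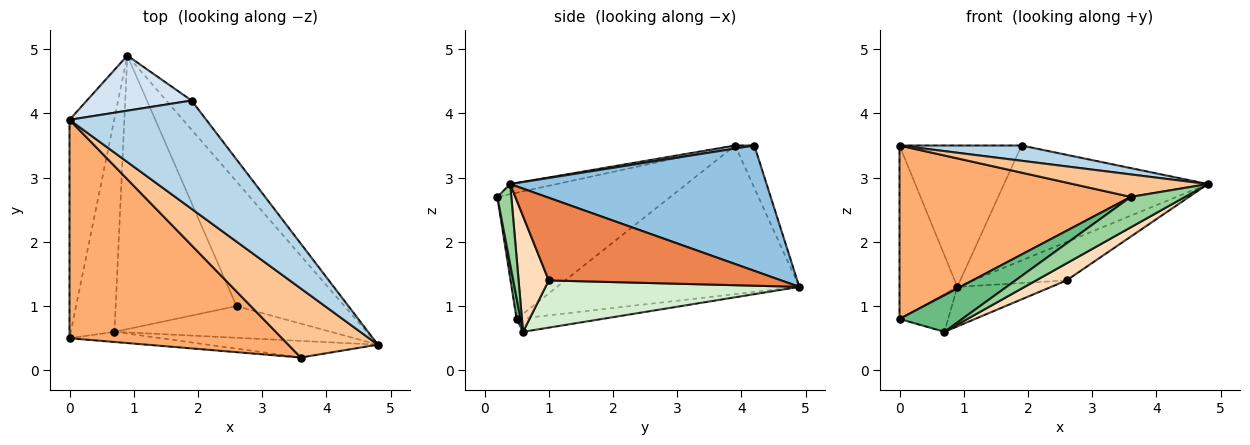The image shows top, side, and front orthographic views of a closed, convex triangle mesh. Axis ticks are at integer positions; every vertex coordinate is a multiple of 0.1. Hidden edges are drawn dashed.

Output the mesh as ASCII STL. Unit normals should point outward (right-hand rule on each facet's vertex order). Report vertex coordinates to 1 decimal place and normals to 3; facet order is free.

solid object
 facet normal -0.934 0.223 -0.281
  outer loop
   vertex 0.0 3.9 3.5
   vertex 0.9 4.9 1.3
   vertex 0.0 0.5 0.8
  endloop
 endfacet
 facet normal 0.773 0.615 -0.156
  outer loop
   vertex 1.9 4.2 3.5
   vertex 4.8 0.4 2.9
   vertex 0.9 4.9 1.3
  endloop
 endfacet
 facet normal 0.022 -0.140 0.990
  outer loop
   vertex 1.9 4.2 3.5
   vertex 0.0 3.9 3.5
   vertex 4.8 0.4 2.9
  endloop
 endfacet
 facet normal -0.146 0.922 0.359
  outer loop
   vertex 1.9 4.2 3.5
   vertex 0.9 4.9 1.3
   vertex 0.0 3.9 3.5
  endloop
 endfacet
 facet normal 0.591 0.238 -0.771
  outer loop
   vertex 2.6 1.0 1.4
   vertex 0.9 4.9 1.3
   vertex 4.8 0.4 2.9
  endloop
 endfacet
 facet normal -0.422 -0.564 0.710
  outer loop
   vertex 3.6 0.2 2.7
   vertex 0.0 3.9 3.5
   vertex 0.0 0.5 0.8
  endloop
 endfacet
 facet normal -0.106 -0.308 0.945
  outer loop
   vertex 3.6 0.2 2.7
   vertex 4.8 0.4 2.9
   vertex 0.0 3.9 3.5
  endloop
 endfacet
 facet normal 0.426 -0.430 -0.796
  outer loop
   vertex 0.7 0.6 0.6
   vertex 2.6 1.0 1.4
   vertex 4.8 0.4 2.9
  endloop
 endfacet
 facet normal 0.061 -0.962 -0.267
  outer loop
   vertex 0.7 0.6 0.6
   vertex 3.6 0.2 2.7
   vertex 0.0 0.5 0.8
  endloop
 endfacet
 facet normal 0.221 -0.856 -0.468
  outer loop
   vertex 0.7 0.6 0.6
   vertex 4.8 0.4 2.9
   vertex 3.6 0.2 2.7
  endloop
 endfacet
 facet normal -0.293 0.167 -0.941
  outer loop
   vertex 0.7 0.6 0.6
   vertex 0.0 0.5 0.8
   vertex 0.9 4.9 1.3
  endloop
 endfacet
 facet normal 0.361 0.134 -0.923
  outer loop
   vertex 0.7 0.6 0.6
   vertex 0.9 4.9 1.3
   vertex 2.6 1.0 1.4
  endloop
 endfacet
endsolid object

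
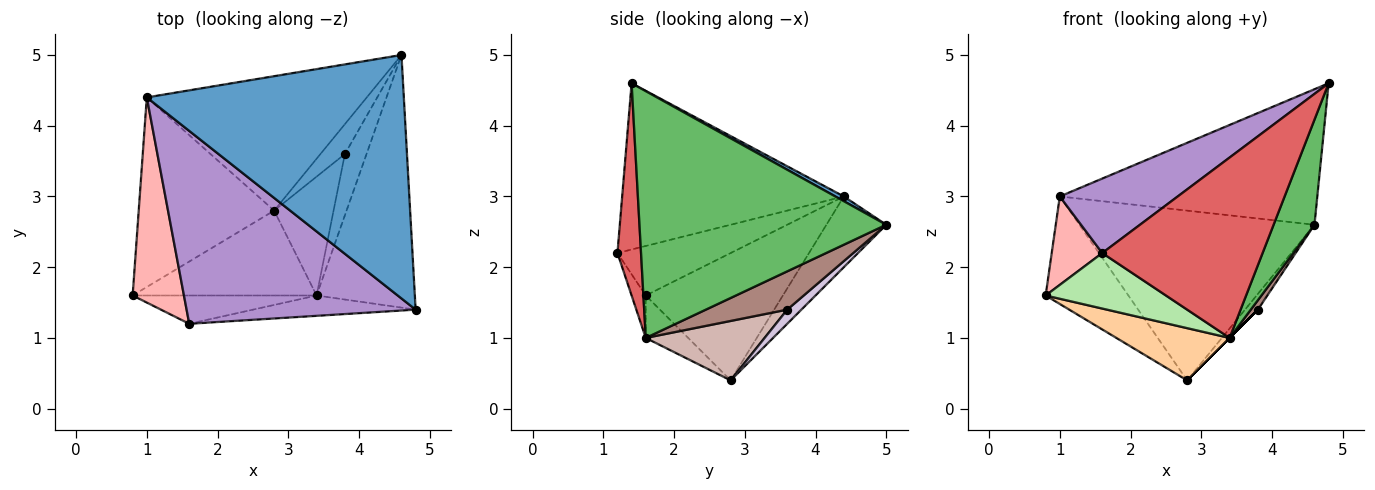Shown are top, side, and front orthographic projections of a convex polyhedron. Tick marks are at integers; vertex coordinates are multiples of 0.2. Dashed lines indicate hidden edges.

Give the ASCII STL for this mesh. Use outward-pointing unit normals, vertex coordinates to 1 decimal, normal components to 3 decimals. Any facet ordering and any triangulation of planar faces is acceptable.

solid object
 facet normal 0.016 0.486 0.874
  outer loop
   vertex 1.0 4.4 3.0
   vertex 4.8 1.4 4.6
   vertex 4.6 5.0 2.6
  endloop
 endfacet
 facet normal -0.633 0.382 -0.673
  outer loop
   vertex 1.0 4.4 3.0
   vertex 2.8 2.8 0.4
   vertex 0.8 1.6 1.6
  endloop
 endfacet
 facet normal -0.196 0.769 -0.609
  outer loop
   vertex 1.0 4.4 3.0
   vertex 4.6 5.0 2.6
   vertex 2.8 2.8 0.4
  endloop
 endfacet
 facet normal -0.193 -0.514 -0.836
  outer loop
   vertex 3.4 1.6 1.0
   vertex 0.8 1.6 1.6
   vertex 2.8 2.8 0.4
  endloop
 endfacet
 facet normal 0.918 -0.152 -0.366
  outer loop
   vertex 3.4 1.6 1.0
   vertex 4.6 5.0 2.6
   vertex 4.8 1.4 4.6
  endloop
 endfacet
 facet normal -0.104 -0.886 -0.452
  outer loop
   vertex 1.6 1.2 2.2
   vertex 0.8 1.6 1.6
   vertex 3.4 1.6 1.0
  endloop
 endfacet
 facet normal 0.145 -0.983 -0.111
  outer loop
   vertex 1.6 1.2 2.2
   vertex 3.4 1.6 1.0
   vertex 4.8 1.4 4.6
  endloop
 endfacet
 facet normal -0.663 -0.296 0.687
  outer loop
   vertex 1.6 1.2 2.2
   vertex 1.0 4.4 3.0
   vertex 0.8 1.6 1.6
  endloop
 endfacet
 facet normal -0.561 -0.298 0.772
  outer loop
   vertex 1.6 1.2 2.2
   vertex 4.8 1.4 4.6
   vertex 1.0 4.4 3.0
  endloop
 endfacet
 facet normal 0.456 0.415 -0.788
  outer loop
   vertex 3.8 3.6 1.4
   vertex 2.8 2.8 0.4
   vertex 4.6 5.0 2.6
  endloop
 endfacet
 facet normal 0.868 -0.075 -0.491
  outer loop
   vertex 3.8 3.6 1.4
   vertex 4.6 5.0 2.6
   vertex 3.4 1.6 1.0
  endloop
 endfacet
 facet normal 0.707 0.000 -0.707
  outer loop
   vertex 3.8 3.6 1.4
   vertex 3.4 1.6 1.0
   vertex 2.8 2.8 0.4
  endloop
 endfacet
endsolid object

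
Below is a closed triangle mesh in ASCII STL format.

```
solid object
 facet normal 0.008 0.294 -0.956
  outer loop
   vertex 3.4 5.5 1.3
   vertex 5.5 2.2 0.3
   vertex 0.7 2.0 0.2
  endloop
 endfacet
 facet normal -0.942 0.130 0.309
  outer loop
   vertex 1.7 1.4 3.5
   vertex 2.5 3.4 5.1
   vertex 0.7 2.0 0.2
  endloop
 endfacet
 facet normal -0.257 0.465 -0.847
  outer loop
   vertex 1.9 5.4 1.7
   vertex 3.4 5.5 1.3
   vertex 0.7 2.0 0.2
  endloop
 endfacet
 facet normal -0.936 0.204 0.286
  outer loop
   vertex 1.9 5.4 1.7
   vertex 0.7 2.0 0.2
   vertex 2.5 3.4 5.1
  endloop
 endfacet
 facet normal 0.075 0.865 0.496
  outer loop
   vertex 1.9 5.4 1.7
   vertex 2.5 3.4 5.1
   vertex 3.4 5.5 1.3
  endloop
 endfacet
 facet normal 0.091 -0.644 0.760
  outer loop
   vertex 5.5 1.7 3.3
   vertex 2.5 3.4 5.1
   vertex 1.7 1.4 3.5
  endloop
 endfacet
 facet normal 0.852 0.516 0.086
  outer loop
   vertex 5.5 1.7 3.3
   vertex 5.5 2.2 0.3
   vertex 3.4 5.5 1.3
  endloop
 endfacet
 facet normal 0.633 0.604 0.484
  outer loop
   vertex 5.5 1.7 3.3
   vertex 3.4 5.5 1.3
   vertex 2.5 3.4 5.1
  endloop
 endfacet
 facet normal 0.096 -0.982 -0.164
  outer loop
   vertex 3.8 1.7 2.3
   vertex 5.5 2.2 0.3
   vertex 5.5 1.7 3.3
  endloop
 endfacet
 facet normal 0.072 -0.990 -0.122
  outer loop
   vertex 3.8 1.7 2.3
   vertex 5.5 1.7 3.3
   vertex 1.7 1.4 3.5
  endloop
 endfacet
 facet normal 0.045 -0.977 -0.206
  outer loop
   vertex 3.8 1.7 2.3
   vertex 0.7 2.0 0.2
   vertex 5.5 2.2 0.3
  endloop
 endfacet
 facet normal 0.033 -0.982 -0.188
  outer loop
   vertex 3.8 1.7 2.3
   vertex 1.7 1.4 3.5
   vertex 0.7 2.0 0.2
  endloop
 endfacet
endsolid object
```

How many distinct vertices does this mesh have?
8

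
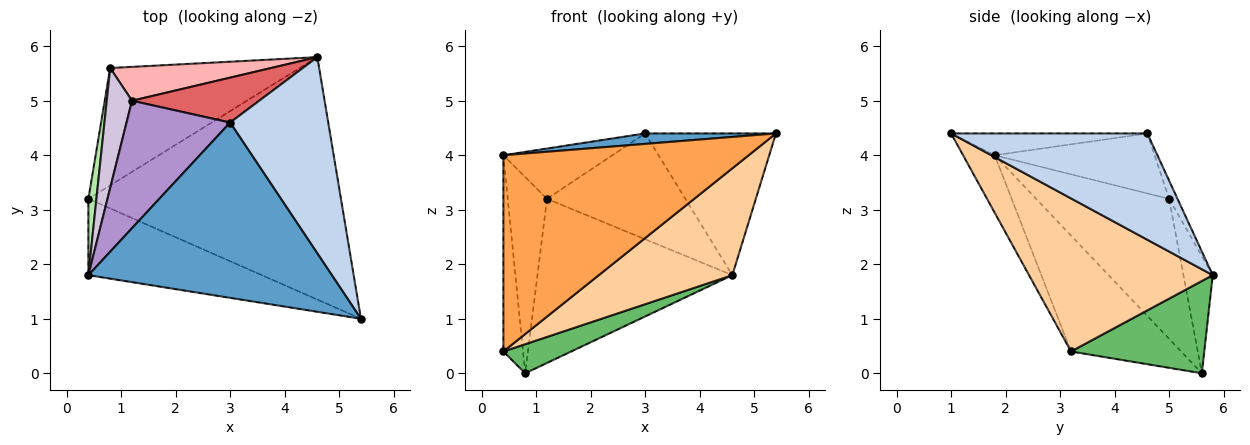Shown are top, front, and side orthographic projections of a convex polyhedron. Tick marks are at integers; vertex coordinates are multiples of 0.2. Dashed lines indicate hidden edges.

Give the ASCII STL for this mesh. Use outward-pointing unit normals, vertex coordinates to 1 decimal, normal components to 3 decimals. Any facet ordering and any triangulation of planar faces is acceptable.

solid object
 facet normal -0.089 -0.059 0.994
  outer loop
   vertex 3.0 4.6 4.4
   vertex 0.4 1.8 4.0
   vertex 5.4 1.0 4.4
  endloop
 endfacet
 facet normal 0.660 0.440 0.609
  outer loop
   vertex 3.0 4.6 4.4
   vertex 5.4 1.0 4.4
   vertex 4.6 5.8 1.8
  endloop
 endfacet
 facet normal -0.119 -0.925 -0.360
  outer loop
   vertex 0.4 3.2 0.4
   vertex 5.4 1.0 4.4
   vertex 0.4 1.8 4.0
  endloop
 endfacet
 facet normal 0.485 -0.353 -0.800
  outer loop
   vertex 0.4 3.2 0.4
   vertex 4.6 5.8 1.8
   vertex 5.4 1.0 4.4
  endloop
 endfacet
 facet normal 0.427 -0.217 -0.878
  outer loop
   vertex 0.8 5.6 0.0
   vertex 4.6 5.8 1.8
   vertex 0.4 3.2 0.4
  endloop
 endfacet
 facet normal -0.982 0.175 0.068
  outer loop
   vertex 0.8 5.6 0.0
   vertex 0.4 3.2 0.4
   vertex 0.4 1.8 4.0
  endloop
 endfacet
 facet normal -0.056 0.919 0.390
  outer loop
   vertex 1.2 5.0 3.2
   vertex 3.0 4.6 4.4
   vertex 4.6 5.8 1.8
  endloop
 endfacet
 facet normal -0.146 0.969 0.200
  outer loop
   vertex 1.2 5.0 3.2
   vertex 4.6 5.8 1.8
   vertex 0.8 5.6 0.0
  endloop
 endfacet
 facet normal -0.474 0.323 0.819
  outer loop
   vertex 1.2 5.0 3.2
   vertex 0.4 1.8 4.0
   vertex 3.0 4.6 4.4
  endloop
 endfacet
 facet normal -0.945 0.279 0.170
  outer loop
   vertex 1.2 5.0 3.2
   vertex 0.8 5.6 0.0
   vertex 0.4 1.8 4.0
  endloop
 endfacet
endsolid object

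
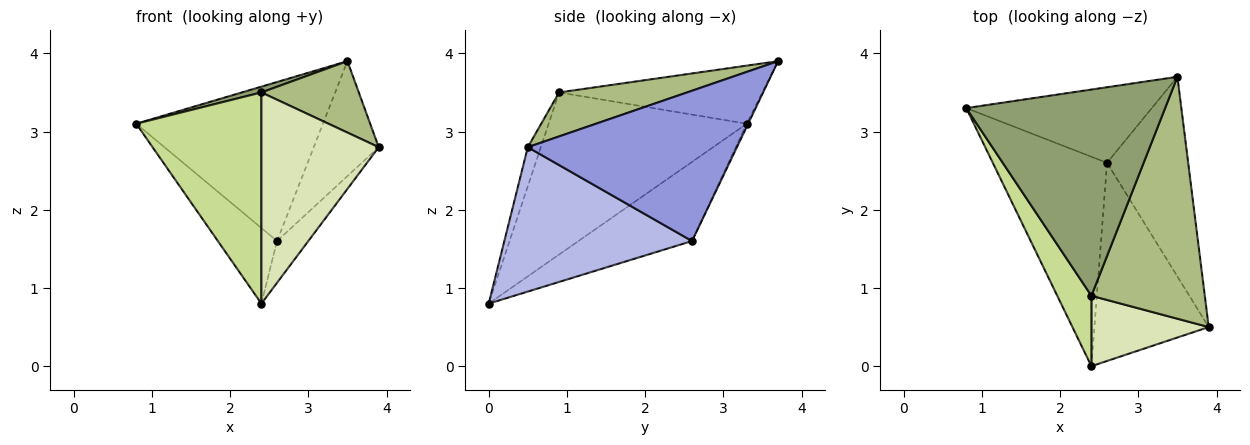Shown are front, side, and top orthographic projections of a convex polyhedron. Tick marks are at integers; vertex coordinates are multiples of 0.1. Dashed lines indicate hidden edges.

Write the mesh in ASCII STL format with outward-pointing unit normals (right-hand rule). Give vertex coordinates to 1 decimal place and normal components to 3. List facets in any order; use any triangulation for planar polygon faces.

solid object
 facet normal -0.007 0.903 -0.429
  outer loop
   vertex 2.6 2.6 1.6
   vertex 0.8 3.3 3.1
   vertex 3.5 3.7 3.9
  endloop
 endfacet
 facet normal -0.546 0.284 -0.788
  outer loop
   vertex 2.6 2.6 1.6
   vertex 2.4 0.0 0.8
   vertex 0.8 3.3 3.1
  endloop
 endfacet
 facet normal 0.849 0.264 -0.458
  outer loop
   vertex 2.6 2.6 1.6
   vertex 3.5 3.7 3.9
   vertex 3.9 0.5 2.8
  endloop
 endfacet
 facet normal 0.777 0.130 -0.615
  outer loop
   vertex 2.6 2.6 1.6
   vertex 3.9 0.5 2.8
   vertex 2.4 0.0 0.8
  endloop
 endfacet
 facet normal -0.280 -0.027 0.960
  outer loop
   vertex 2.4 0.9 3.5
   vertex 3.5 3.7 3.9
   vertex 0.8 3.3 3.1
  endloop
 endfacet
 facet normal 0.349 -0.265 0.899
  outer loop
   vertex 2.4 0.9 3.5
   vertex 3.9 0.5 2.8
   vertex 3.5 3.7 3.9
  endloop
 endfacet
 facet normal -0.832 -0.526 0.175
  outer loop
   vertex 2.4 0.9 3.5
   vertex 0.8 3.3 3.1
   vertex 2.4 0.0 0.8
  endloop
 endfacet
 facet normal -0.105 -0.943 0.314
  outer loop
   vertex 2.4 0.9 3.5
   vertex 2.4 0.0 0.8
   vertex 3.9 0.5 2.8
  endloop
 endfacet
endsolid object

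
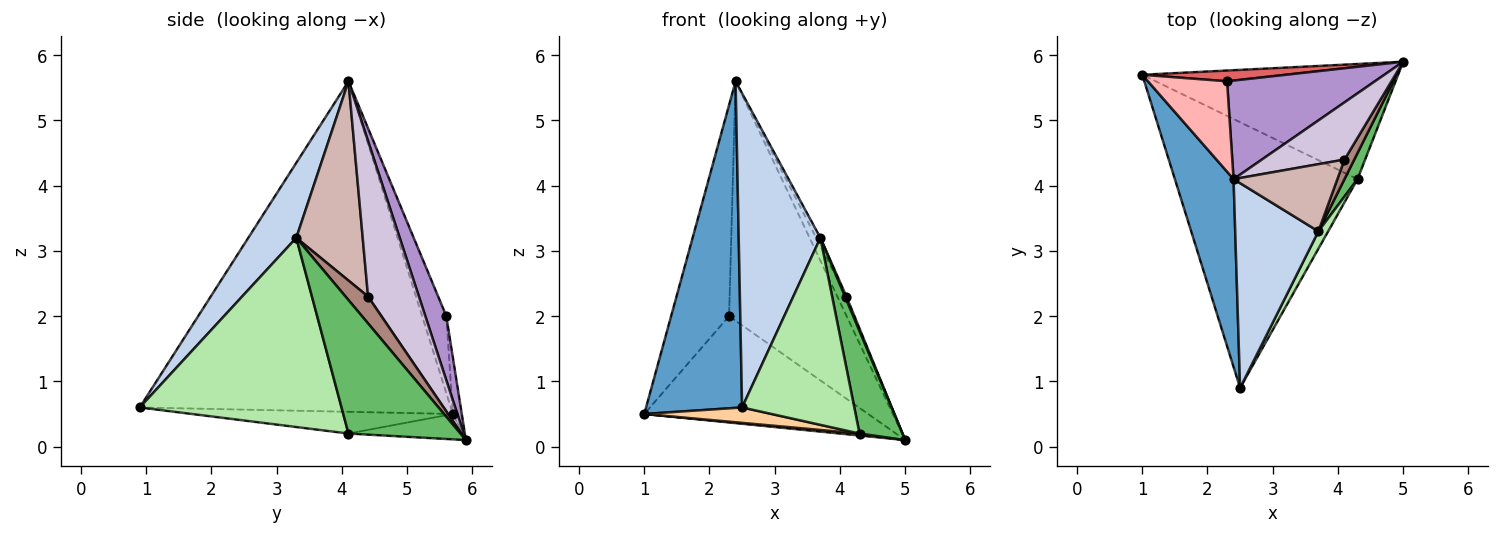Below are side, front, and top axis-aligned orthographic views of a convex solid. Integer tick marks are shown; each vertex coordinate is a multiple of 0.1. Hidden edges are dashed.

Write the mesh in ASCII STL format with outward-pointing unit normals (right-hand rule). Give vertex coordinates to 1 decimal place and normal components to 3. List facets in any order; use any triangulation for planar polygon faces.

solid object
 facet normal -0.942 -0.291 0.167
  outer loop
   vertex 2.4 4.1 5.6
   vertex 1.0 5.7 0.5
   vertex 2.5 0.9 0.6
  endloop
 endfacet
 facet normal 0.442 -0.752 0.490
  outer loop
   vertex 3.7 3.3 3.2
   vertex 2.4 4.1 5.6
   vertex 2.5 0.9 0.6
  endloop
 endfacet
 facet normal -0.099 -0.017 -0.995
  outer loop
   vertex 4.3 4.1 0.2
   vertex 1.0 5.7 0.5
   vertex 5.0 5.9 0.1
  endloop
 endfacet
 facet normal -0.118 -0.058 -0.991
  outer loop
   vertex 4.3 4.1 0.2
   vertex 2.5 0.9 0.6
   vertex 1.0 5.7 0.5
  endloop
 endfacet
 facet normal 0.930 -0.357 0.091
  outer loop
   vertex 4.3 4.1 0.2
   vertex 5.0 5.9 0.1
   vertex 3.7 3.3 3.2
  endloop
 endfacet
 facet normal 0.873 -0.485 0.045
  outer loop
   vertex 4.3 4.1 0.2
   vertex 3.7 3.3 3.2
   vertex 2.5 0.9 0.6
  endloop
 endfacet
 facet normal -0.040 0.994 0.101
  outer loop
   vertex 2.3 5.6 2.0
   vertex 5.0 5.9 0.1
   vertex 1.0 5.7 0.5
  endloop
 endfacet
 facet normal -0.358 0.858 0.368
  outer loop
   vertex 2.3 5.6 2.0
   vertex 1.0 5.7 0.5
   vertex 2.4 4.1 5.6
  endloop
 endfacet
 facet normal 0.163 0.912 0.376
  outer loop
   vertex 2.3 5.6 2.0
   vertex 2.4 4.1 5.6
   vertex 5.0 5.9 0.1
  endloop
 endfacet
 facet normal 0.872 0.157 0.464
  outer loop
   vertex 4.1 4.4 2.3
   vertex 5.0 5.9 0.1
   vertex 2.4 4.1 5.6
  endloop
 endfacet
 facet normal 0.938 -0.061 0.342
  outer loop
   vertex 4.1 4.4 2.3
   vertex 3.7 3.3 3.2
   vertex 5.0 5.9 0.1
  endloop
 endfacet
 facet normal 0.886 0.055 0.461
  outer loop
   vertex 4.1 4.4 2.3
   vertex 2.4 4.1 5.6
   vertex 3.7 3.3 3.2
  endloop
 endfacet
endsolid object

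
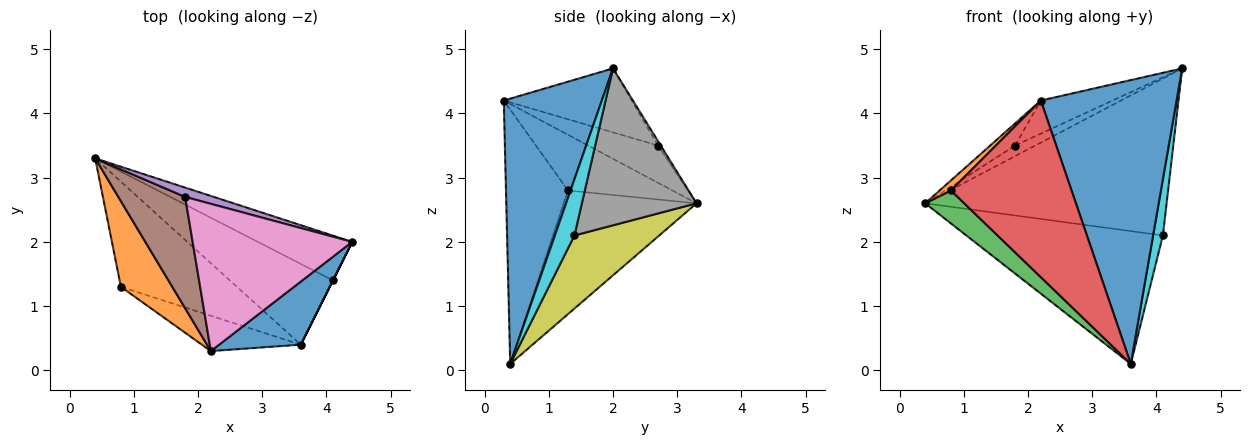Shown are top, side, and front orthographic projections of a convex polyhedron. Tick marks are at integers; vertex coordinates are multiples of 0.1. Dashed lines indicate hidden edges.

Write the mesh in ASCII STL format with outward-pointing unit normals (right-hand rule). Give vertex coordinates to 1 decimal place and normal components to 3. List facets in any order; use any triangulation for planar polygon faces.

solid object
 facet normal 0.576 -0.798 0.177
  outer loop
   vertex 3.6 0.4 0.1
   vertex 4.4 2.0 4.7
   vertex 2.2 0.3 4.2
  endloop
 endfacet
 facet normal -0.733 -0.079 0.676
  outer loop
   vertex 0.8 1.3 2.8
   vertex 2.2 0.3 4.2
   vertex 0.4 3.3 2.6
  endloop
 endfacet
 facet normal -0.713 -0.209 -0.669
  outer loop
   vertex 0.8 1.3 2.8
   vertex 0.4 3.3 2.6
   vertex 3.6 0.4 0.1
  endloop
 endfacet
 facet normal -0.450 -0.876 -0.175
  outer loop
   vertex 0.8 1.3 2.8
   vertex 3.6 0.4 0.1
   vertex 2.2 0.3 4.2
  endloop
 endfacet
 facet normal -0.102 0.747 0.657
  outer loop
   vertex 1.8 2.7 3.5
   vertex 4.4 2.0 4.7
   vertex 0.4 3.3 2.6
  endloop
 endfacet
 facet normal -0.480 0.171 0.861
  outer loop
   vertex 1.8 2.7 3.5
   vertex 0.4 3.3 2.6
   vertex 2.2 0.3 4.2
  endloop
 endfacet
 facet normal -0.364 0.204 0.909
  outer loop
   vertex 1.8 2.7 3.5
   vertex 2.2 0.3 4.2
   vertex 4.4 2.0 4.7
  endloop
 endfacet
 facet normal 0.415 0.875 -0.250
  outer loop
   vertex 4.1 1.4 2.1
   vertex 0.4 3.3 2.6
   vertex 4.4 2.0 4.7
  endloop
 endfacet
 facet normal 0.346 0.802 -0.487
  outer loop
   vertex 4.1 1.4 2.1
   vertex 3.6 0.4 0.1
   vertex 0.4 3.3 2.6
  endloop
 endfacet
 facet normal 0.894 -0.447 0.000
  outer loop
   vertex 4.1 1.4 2.1
   vertex 4.4 2.0 4.7
   vertex 3.6 0.4 0.1
  endloop
 endfacet
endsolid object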